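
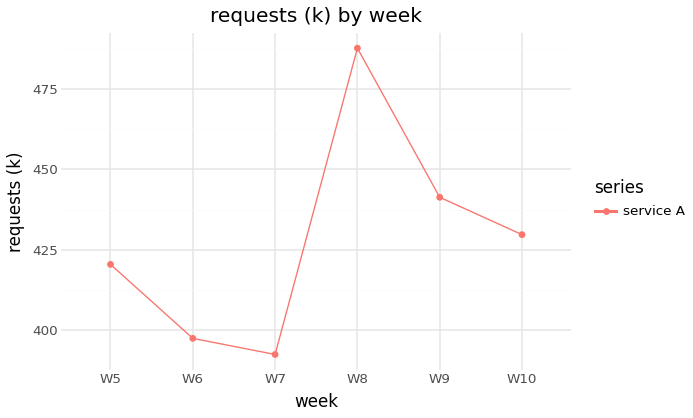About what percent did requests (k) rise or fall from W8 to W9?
W8 ≈ 490, W9 ≈ 440; (440 − 490) / 490 ≈ -10.2%.

≈ -10.2%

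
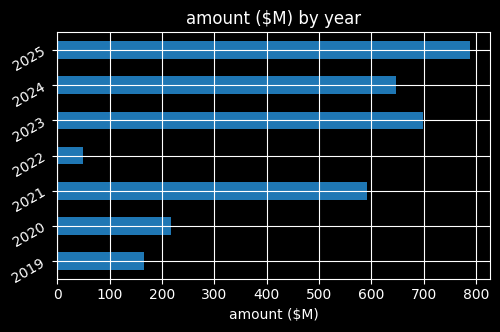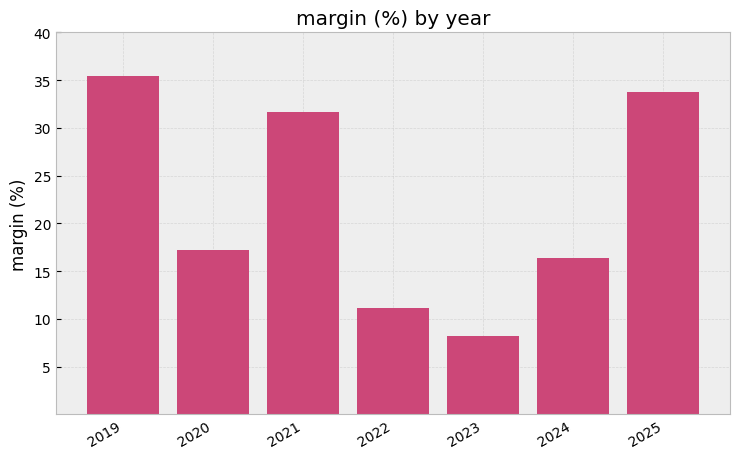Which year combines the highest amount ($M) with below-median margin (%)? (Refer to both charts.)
Chart 2 median margin (%) ≈ 15; below-median years: 2022, 2023, 2024. Among those, 2023 has the highest amount ($M) (≈ 700).

2023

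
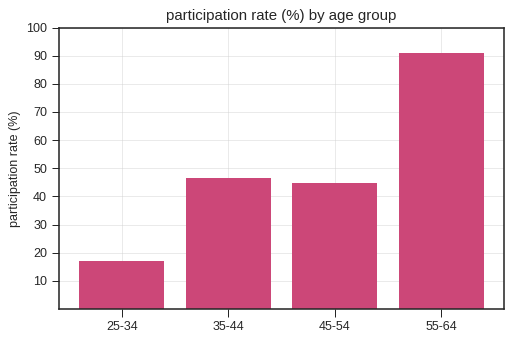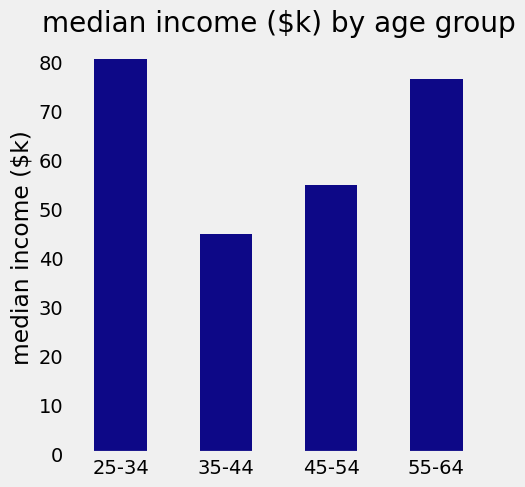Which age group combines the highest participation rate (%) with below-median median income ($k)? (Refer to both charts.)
35-44

Chart 2 median median income ($k) ≈ 70; below-median age groups: 35-44, 45-54. Among those, 35-44 has the highest participation rate (%) (≈ 50).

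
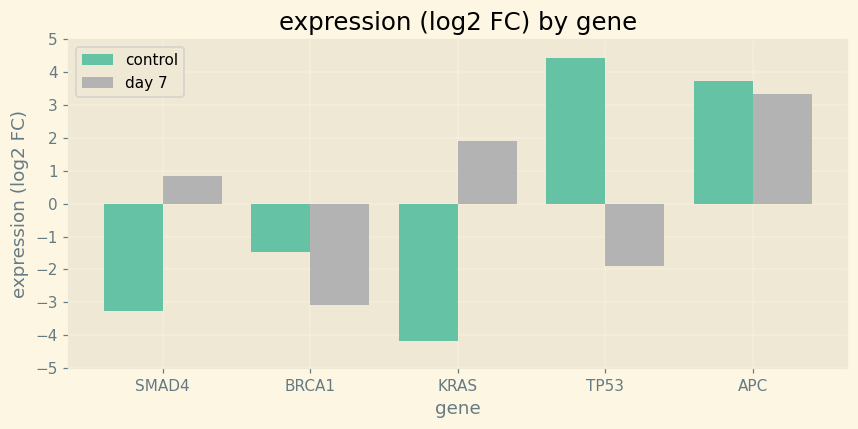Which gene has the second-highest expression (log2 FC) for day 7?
Top 3 for day 7: APC ≈ 3, KRAS ≈ 2, SMAD4 ≈ 1.

KRAS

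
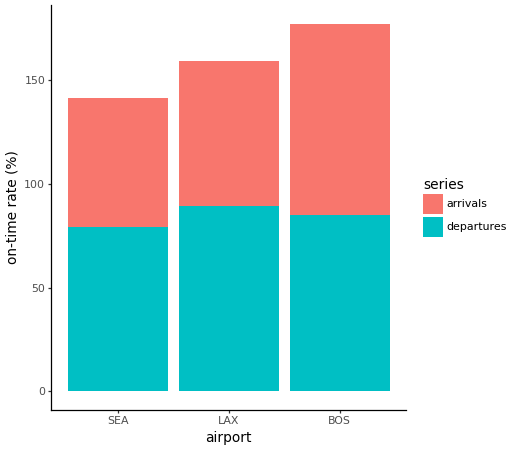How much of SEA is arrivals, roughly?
arrivals top ≈ 140, bottom ≈ 80; segment ≈ 60.

≈ 60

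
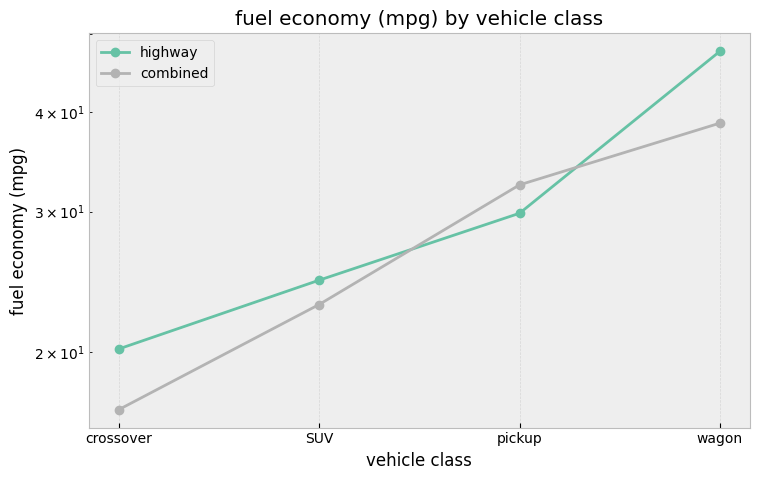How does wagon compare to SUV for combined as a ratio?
≈ 1.6×

wagon ≈ 40, SUV ≈ 25; 40/25 ≈ 1.6.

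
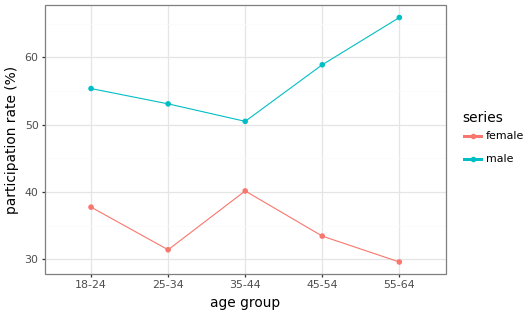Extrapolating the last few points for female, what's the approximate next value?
≈ 25

Last three: 40, 35, 30 → slope ≈ -5/step → next ≈ 25.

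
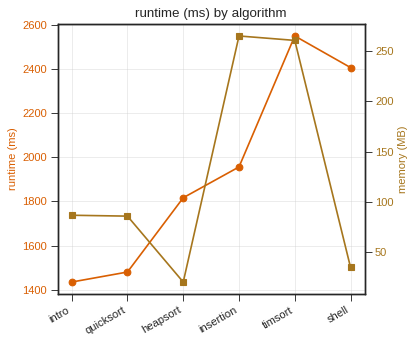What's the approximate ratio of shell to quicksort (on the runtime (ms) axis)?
shell ≈ 2400, quicksort ≈ 1500; 2400/1500 ≈ 1.6.

≈ 1.6×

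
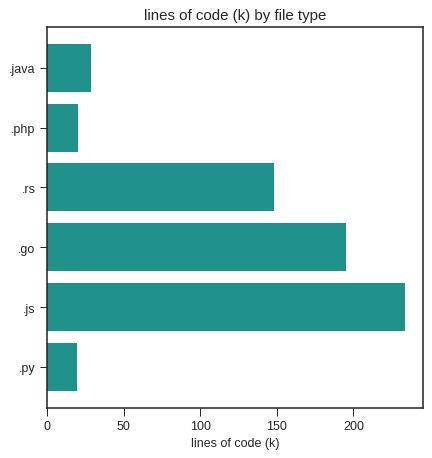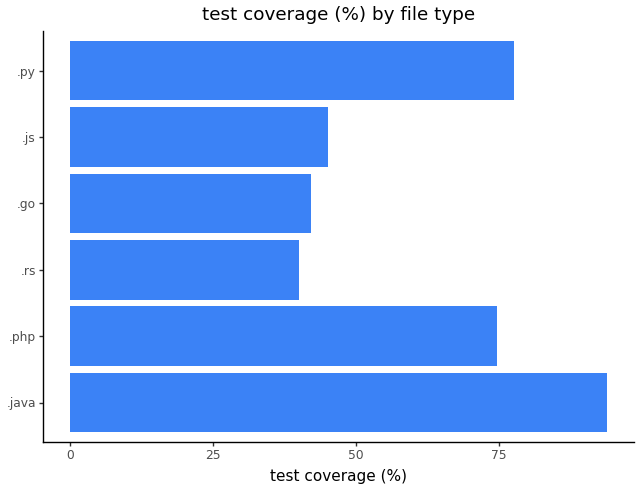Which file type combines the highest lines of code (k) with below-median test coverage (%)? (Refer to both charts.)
.js

Chart 2 median test coverage (%) ≈ 60; below-median file types: .rs, .go, .js. Among those, .js has the highest lines of code (k) (≈ 225).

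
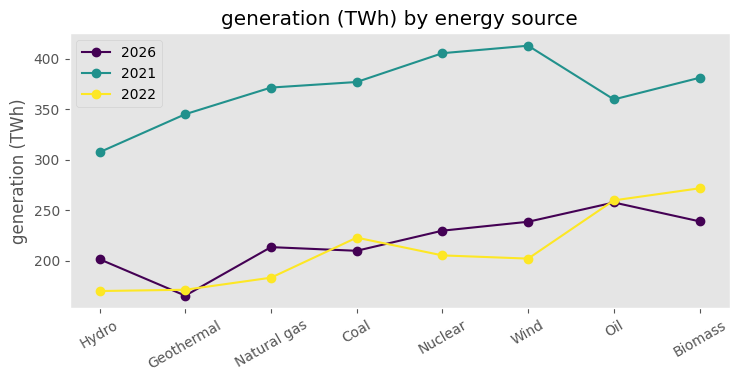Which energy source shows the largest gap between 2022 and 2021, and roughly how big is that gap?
Wind: 2022 ≈ 200, 2021 ≈ 425 → gap ≈ 225. Next-largest (Nuclear) is only ≈ 200.

Wind, ≈ 225 TWh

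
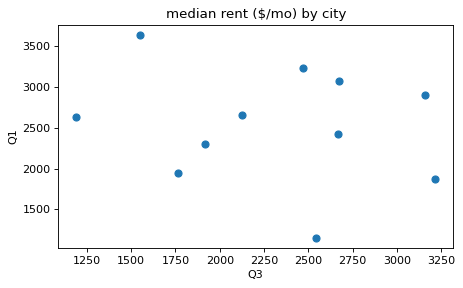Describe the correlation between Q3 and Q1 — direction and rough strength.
Points are roughly uncorrelated; weak (|r| ≈ 0.2).

no clear correlation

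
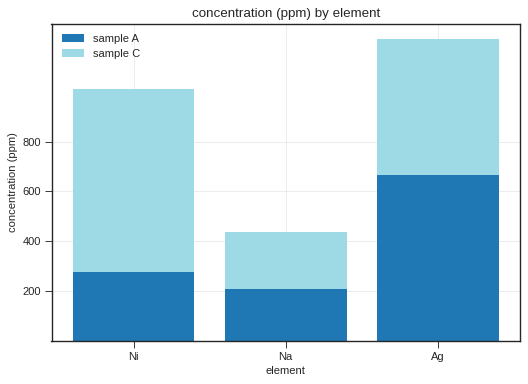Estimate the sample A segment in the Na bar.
sample A top ≈ 200, bottom ≈ 0; segment ≈ 200.

≈ 200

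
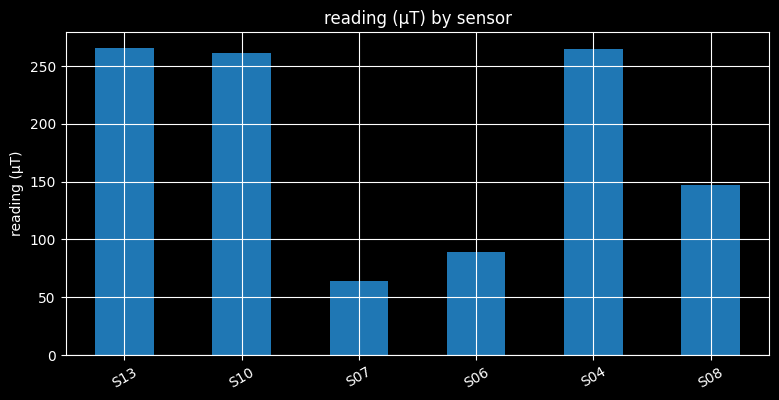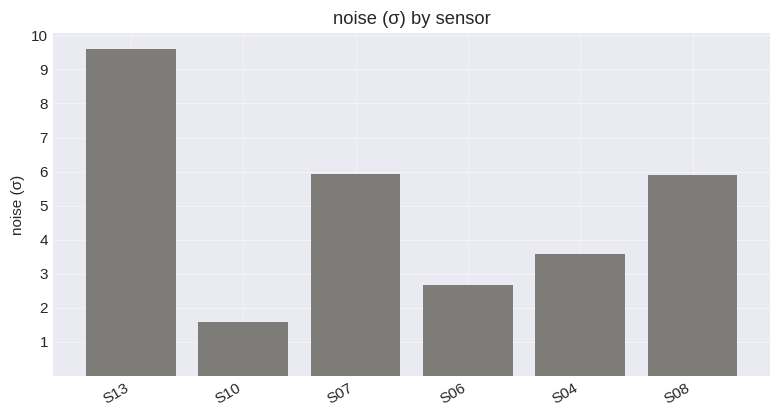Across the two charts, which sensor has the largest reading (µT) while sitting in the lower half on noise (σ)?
S04

Chart 2 median noise (σ) ≈ 5; below-median sensors: S10, S06, S04. Among those, S04 has the highest reading (µT) (≈ 275).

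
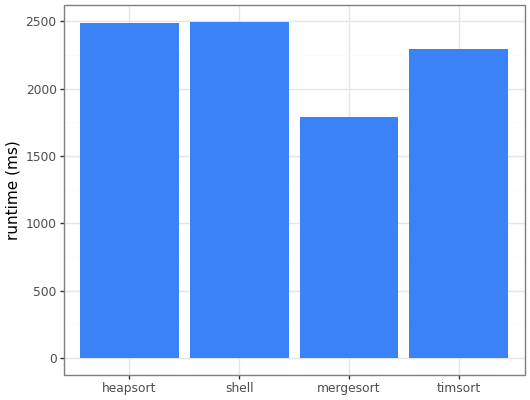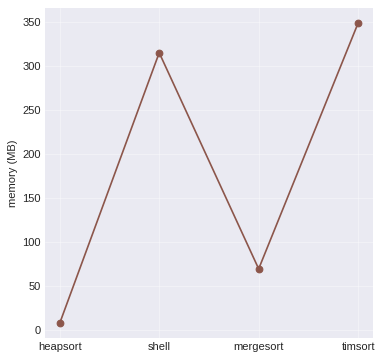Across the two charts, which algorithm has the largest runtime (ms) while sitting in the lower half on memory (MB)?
heapsort

Chart 2 median memory (MB) ≈ 200; below-median algorithms: heapsort, mergesort. Among those, heapsort has the highest runtime (ms) (≈ 2500).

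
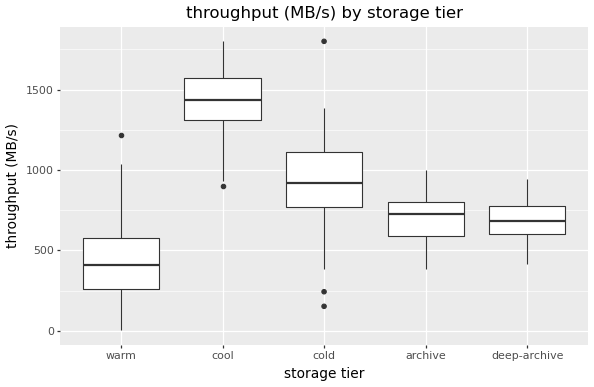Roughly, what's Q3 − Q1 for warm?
Q3 ≈ 600, Q1 ≈ 300; IQR ≈ 300.

≈ 300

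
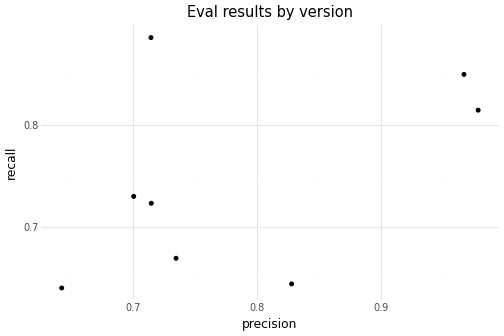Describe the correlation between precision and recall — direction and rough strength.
Points are positively correlated; moderate (|r| ≈ 0.5).

positive, moderate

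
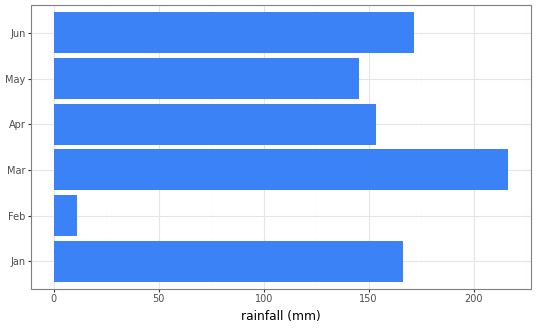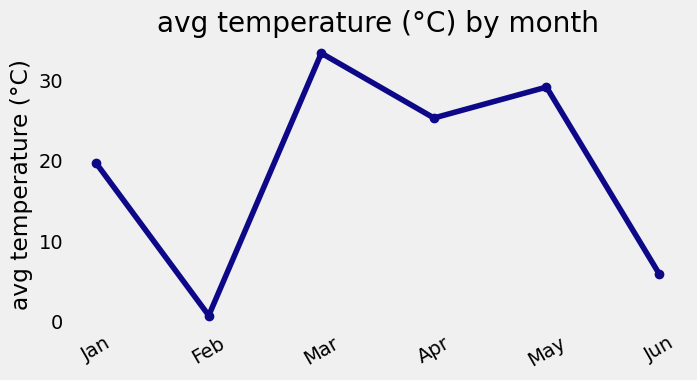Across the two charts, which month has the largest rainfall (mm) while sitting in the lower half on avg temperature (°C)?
Jun

Chart 2 median avg temperature (°C) ≈ 20; below-median months: Jan, Feb, Jun. Among those, Jun has the highest rainfall (mm) (≈ 180).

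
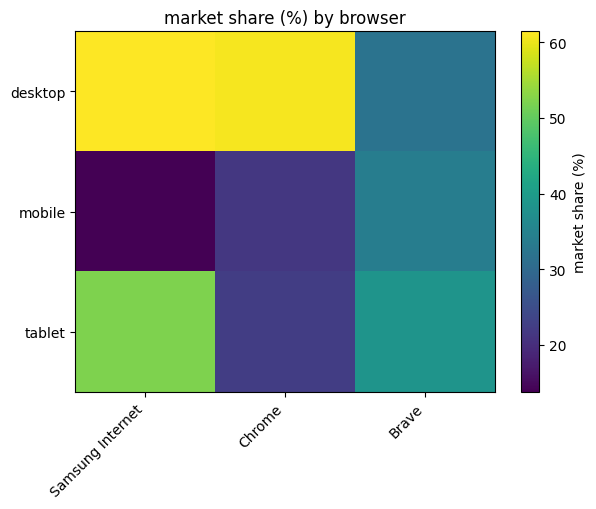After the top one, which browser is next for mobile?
Chrome

Top 3 for mobile: Brave ≈ 35, Chrome ≈ 20, Samsung Internet ≈ 15.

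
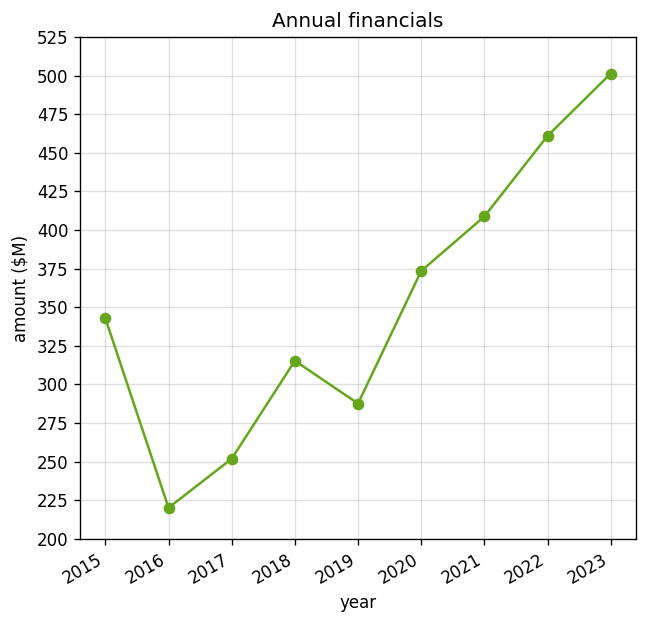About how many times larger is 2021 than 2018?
≈ 1.23×

2021 ≈ 400, 2018 ≈ 325; 400/325 ≈ 1.23.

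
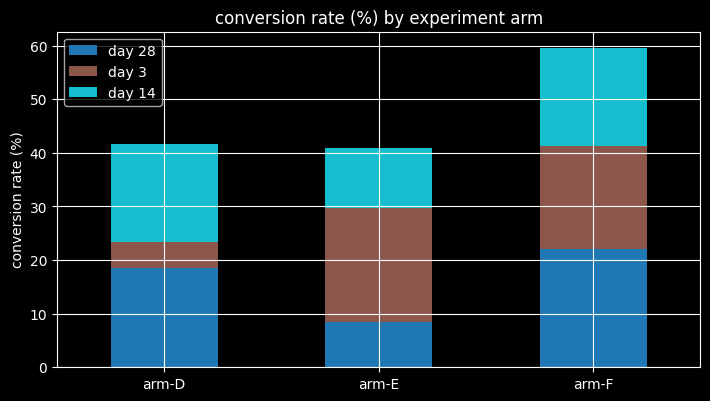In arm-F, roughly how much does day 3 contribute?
≈ 20

day 3 top ≈ 40, bottom ≈ 20; segment ≈ 20.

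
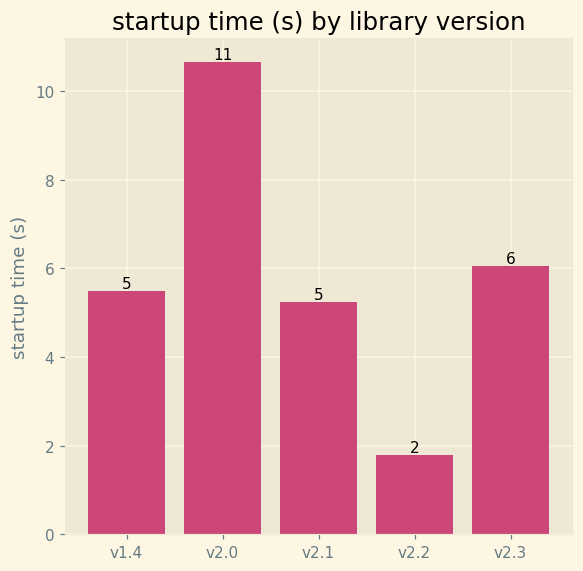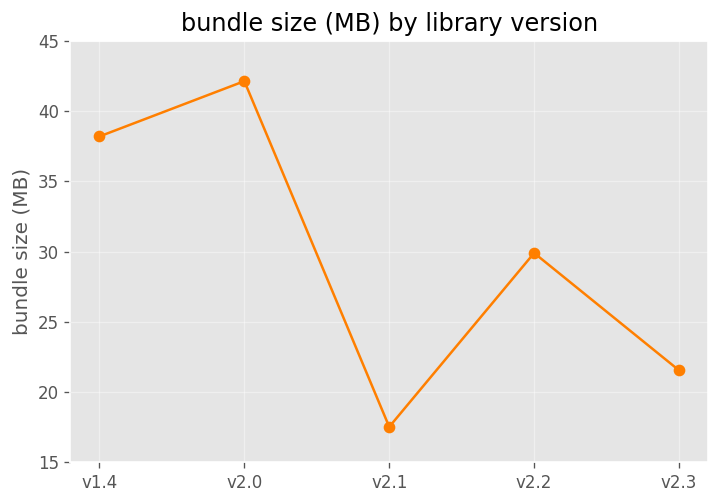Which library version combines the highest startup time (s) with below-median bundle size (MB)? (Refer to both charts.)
v2.3

Chart 2 median bundle size (MB) ≈ 30; below-median library versions: v2.1, v2.3. Among those, v2.3 has the highest startup time (s) (≈ 6).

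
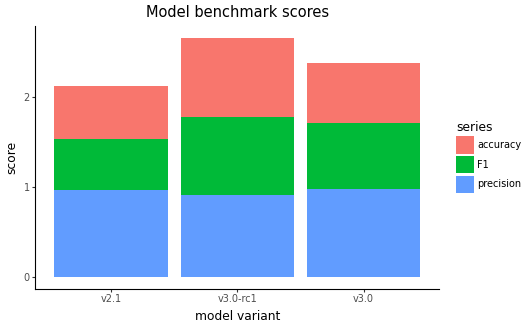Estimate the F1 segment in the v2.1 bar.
≈ 0.5

F1 top ≈ 1.5, bottom ≈ 1.0; segment ≈ 0.5.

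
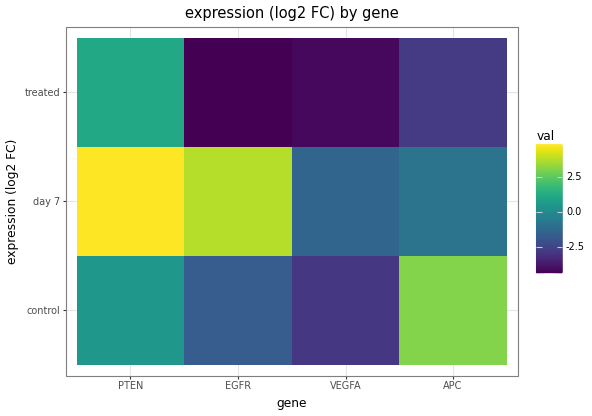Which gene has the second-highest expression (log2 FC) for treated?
APC

Top 3 for treated: PTEN ≈ 1, APC ≈ -3, VEGFA ≈ -4.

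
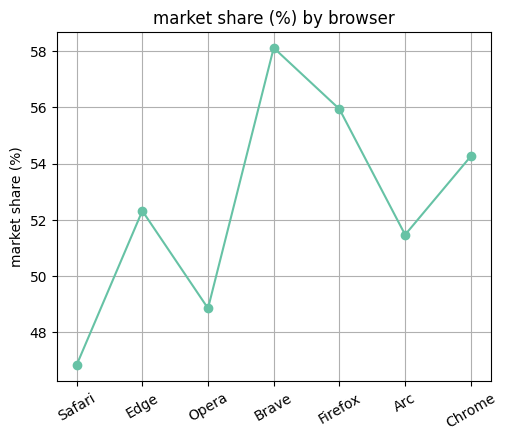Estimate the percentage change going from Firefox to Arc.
Firefox ≈ 56, Arc ≈ 51; (51 − 56) / 56 ≈ -8.9%.

≈ -8.9%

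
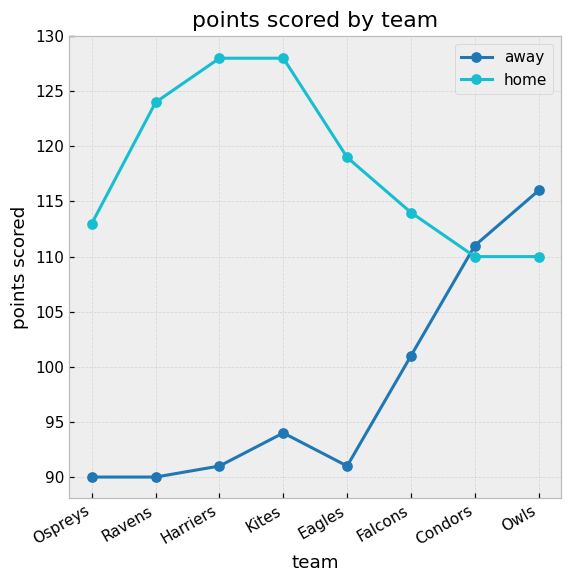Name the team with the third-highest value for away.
Top 4 for away: Owls ≈ 115, Condors ≈ 110, Falcons ≈ 100, Kites ≈ 95.

Falcons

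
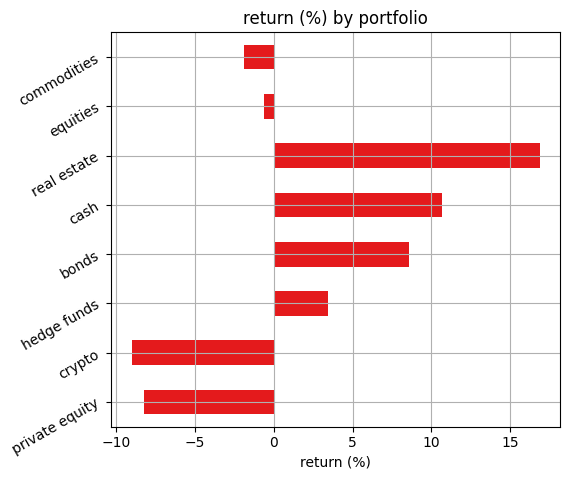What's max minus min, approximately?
Max real estate ≈ 15, min crypto ≈ -10; range ≈ 25.

≈ 25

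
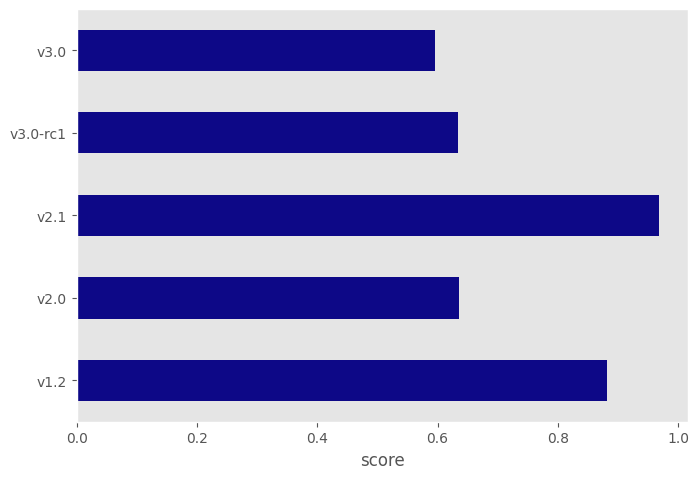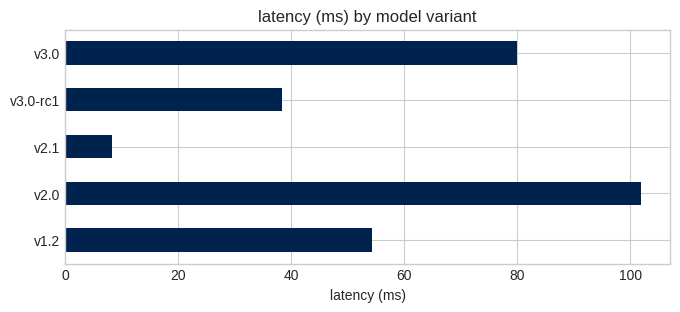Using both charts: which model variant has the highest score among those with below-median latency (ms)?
v2.1

Chart 2 median latency (ms) ≈ 50; below-median model variants: v2.1, v3.0-rc1. Among those, v2.1 has the highest score (≈ 1).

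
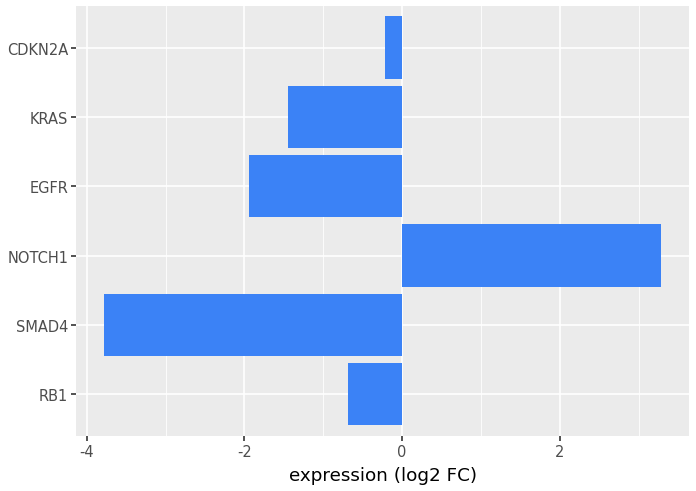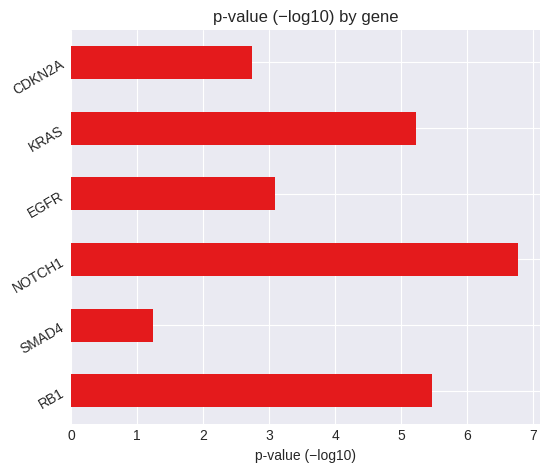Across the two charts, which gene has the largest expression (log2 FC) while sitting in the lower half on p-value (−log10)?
CDKN2A

Chart 2 median p-value (−log10) ≈ 4; below-median genes: SMAD4, EGFR, CDKN2A. Among those, CDKN2A has the highest expression (log2 FC) (≈ 0).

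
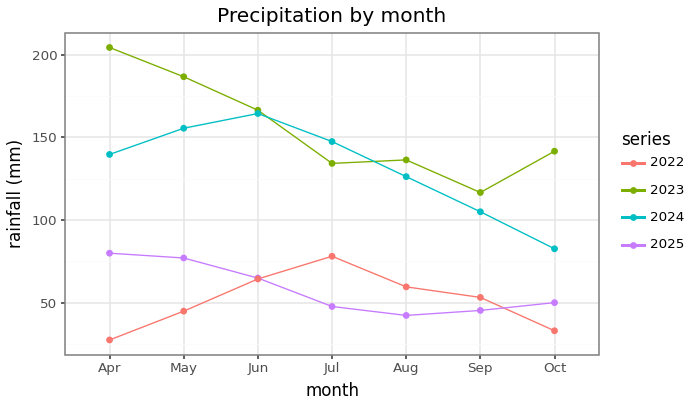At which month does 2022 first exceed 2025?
Jul

Jun: 2022 ≈ 60 vs 2025 ≈ 60 (not yet); Jul: 2022 ≈ 80 vs 2025 ≈ 40 (first crossover).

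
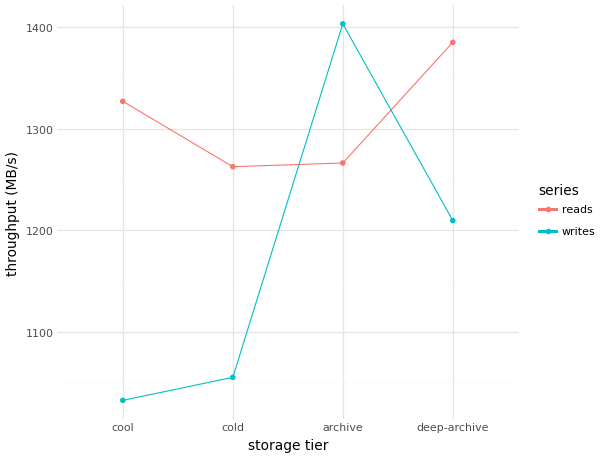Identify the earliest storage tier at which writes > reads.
archive

cold: writes ≈ 1050 vs reads ≈ 1250 (not yet); archive: writes ≈ 1400 vs reads ≈ 1250 (first crossover).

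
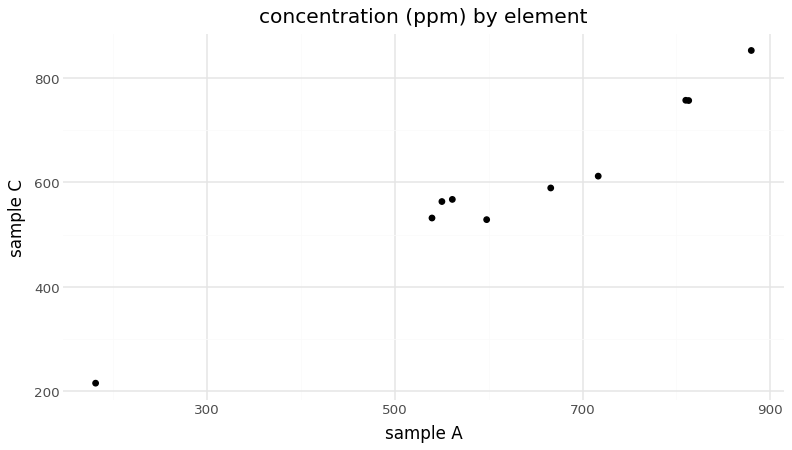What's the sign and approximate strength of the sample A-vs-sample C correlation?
positive, strong

Points are positively correlated; strong (|r| ≈ 1.0).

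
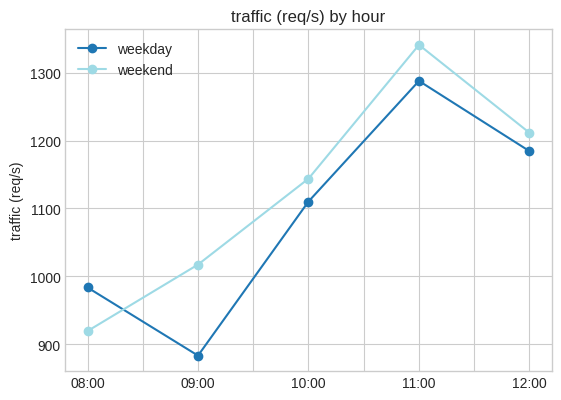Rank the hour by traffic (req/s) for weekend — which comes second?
12:00

Top 3 for weekend: 11:00 ≈ 1350, 12:00 ≈ 1200, 10:00 ≈ 1150.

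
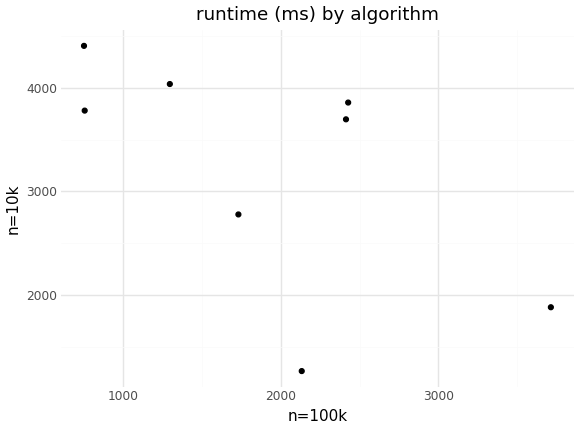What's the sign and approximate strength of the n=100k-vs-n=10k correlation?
Points are negatively correlated; moderate (|r| ≈ 0.6).

negative, moderate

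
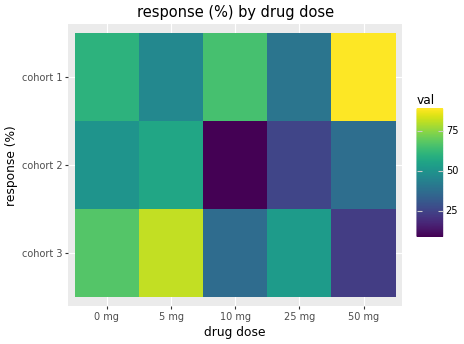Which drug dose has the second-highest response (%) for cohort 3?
0 mg

Top 3 for cohort 3: 5 mg ≈ 80, 0 mg ≈ 70, 25 mg ≈ 50.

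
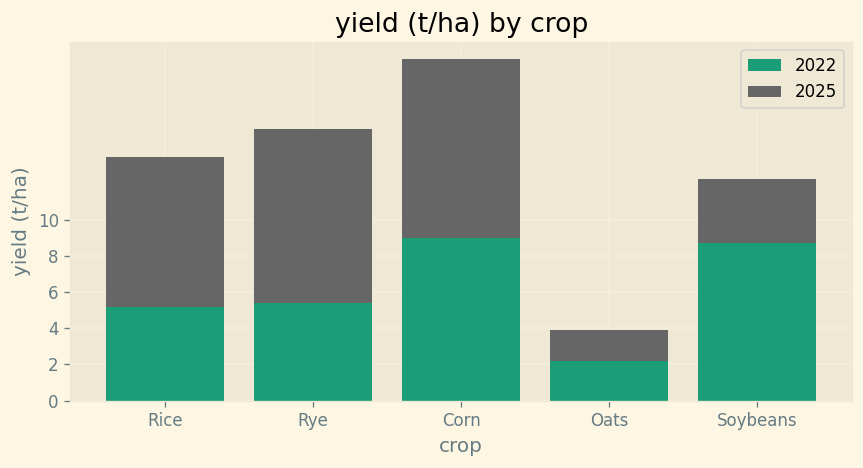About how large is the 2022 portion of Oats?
≈ 2

2022 top ≈ 2, bottom ≈ 0; segment ≈ 2.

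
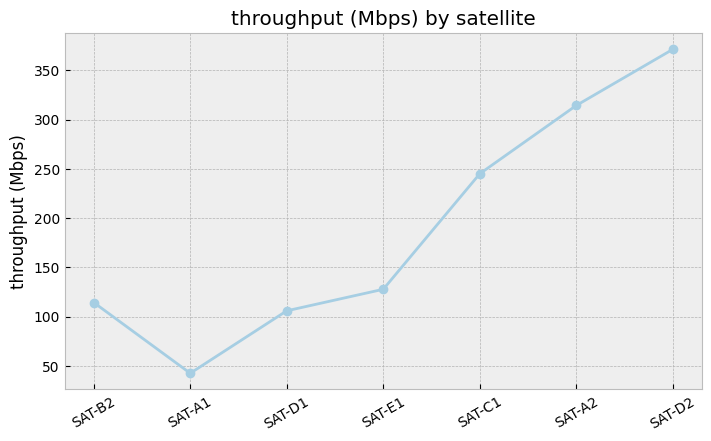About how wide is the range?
Max SAT-D2 ≈ 350, min SAT-A1 ≈ 50; range ≈ 300.

≈ 300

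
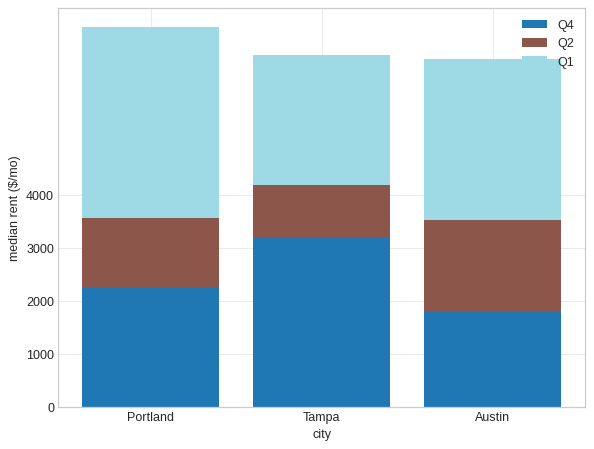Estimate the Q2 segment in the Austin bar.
Q2 top ≈ 4000, bottom ≈ 2000; segment ≈ 2000.

≈ 2000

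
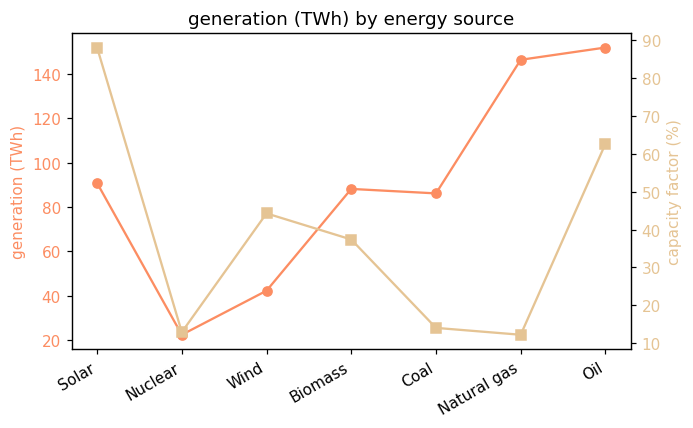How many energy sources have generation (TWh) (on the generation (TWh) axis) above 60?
5

Above 60: Solar, Biomass, Coal, Natural gas, Oil.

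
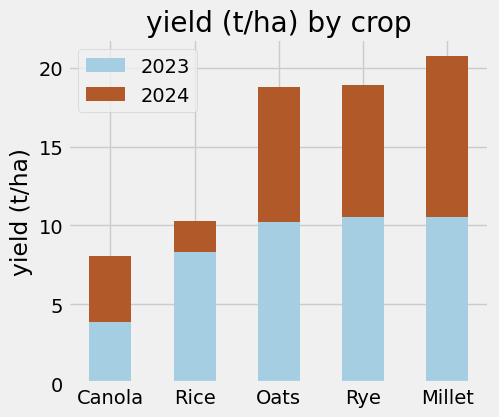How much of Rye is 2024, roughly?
2024 top ≈ 18, bottom ≈ 10; segment ≈ 8.

≈ 8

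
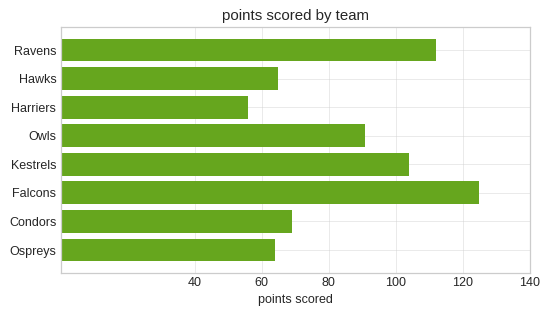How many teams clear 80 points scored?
Above 80: Ravens, Owls, Kestrels, Falcons.

4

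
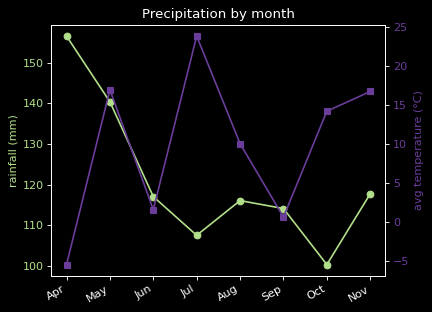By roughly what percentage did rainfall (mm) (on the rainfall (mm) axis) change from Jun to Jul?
≈ -8.7%

Jun ≈ 115, Jul ≈ 105; (105 − 115) / 115 ≈ -8.7%.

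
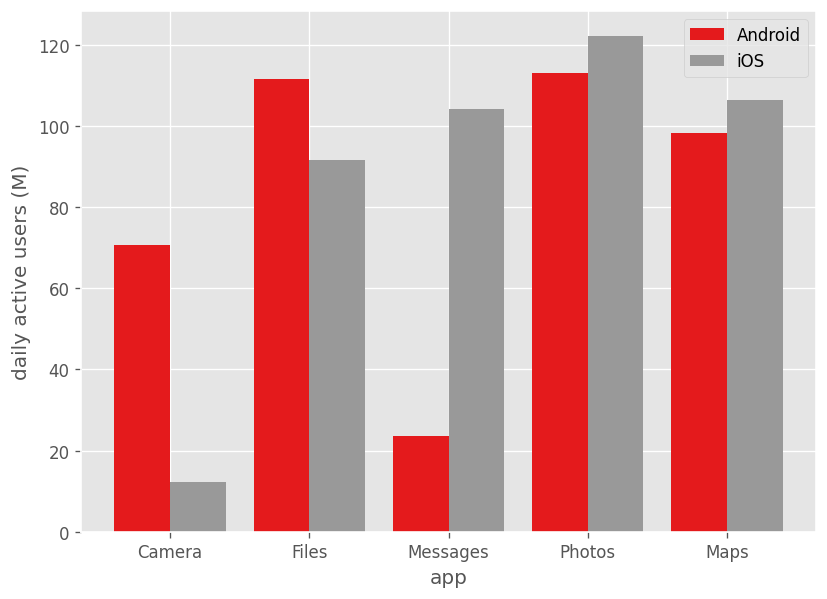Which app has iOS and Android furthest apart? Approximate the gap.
Messages: iOS ≈ 100, Android ≈ 20 → gap ≈ 80. Next-largest (Camera) is only ≈ 60.

Messages, ≈ 80 M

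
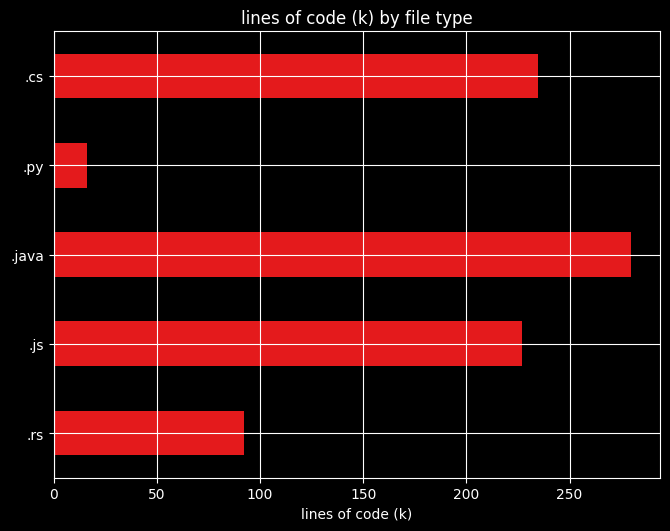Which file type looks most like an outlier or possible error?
.py ≈ 25; the rest sit between ≈ 100 and ≈ 275.

.py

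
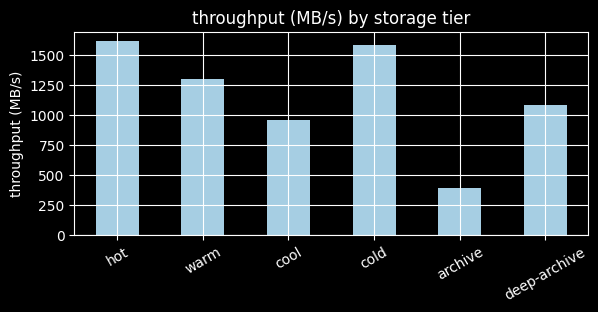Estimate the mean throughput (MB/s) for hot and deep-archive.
(1600 + 1000) / 2 ≈ 1300.

≈ 1300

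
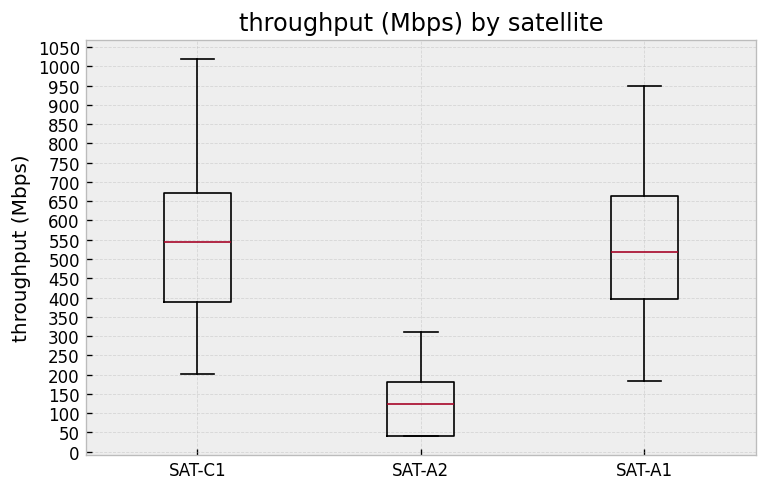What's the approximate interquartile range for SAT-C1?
Q3 ≈ 650, Q1 ≈ 400; IQR ≈ 250.

≈ 250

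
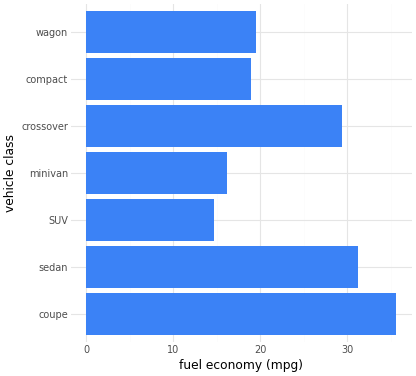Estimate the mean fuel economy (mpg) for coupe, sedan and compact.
≈ 28

(35 + 30 + 20) / 3 ≈ 28.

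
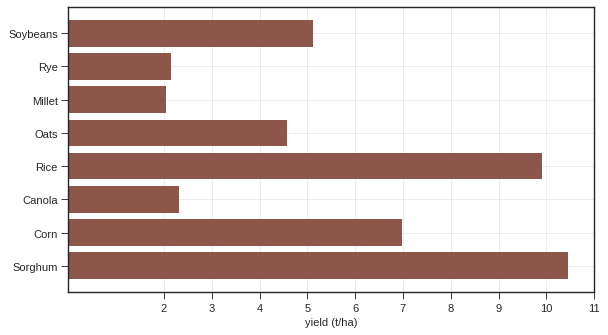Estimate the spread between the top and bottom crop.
Max Sorghum ≈ 10, min Millet ≈ 2; range ≈ 8.

≈ 8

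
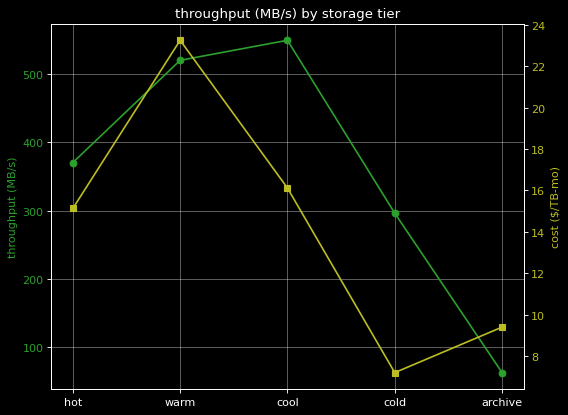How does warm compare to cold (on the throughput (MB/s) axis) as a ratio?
≈ 1.67×

warm ≈ 500, cold ≈ 300; 500/300 ≈ 1.67.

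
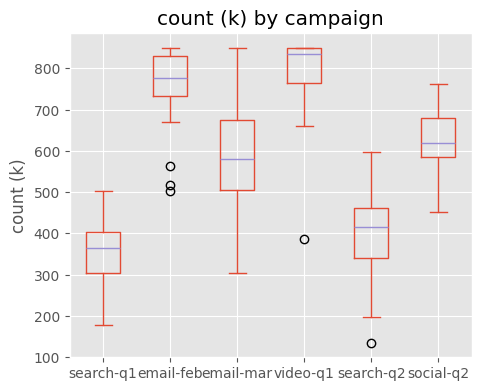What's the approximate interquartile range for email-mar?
Q3 ≈ 650, Q1 ≈ 500; IQR ≈ 150.

≈ 150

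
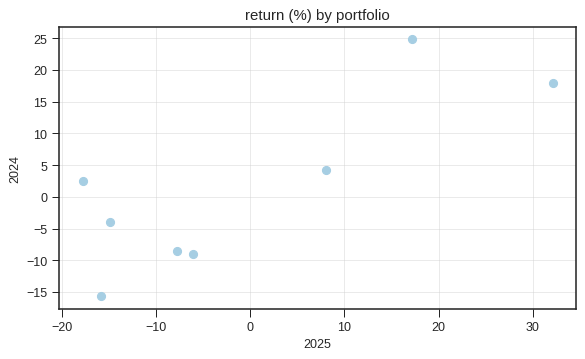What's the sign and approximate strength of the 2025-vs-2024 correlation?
positive, strong

Points are positively correlated; strong (|r| ≈ 0.8).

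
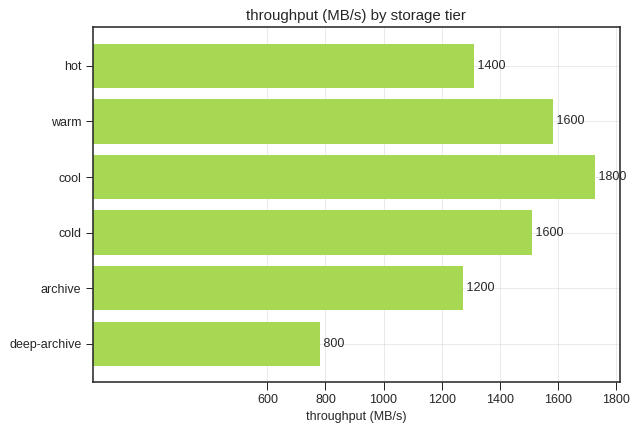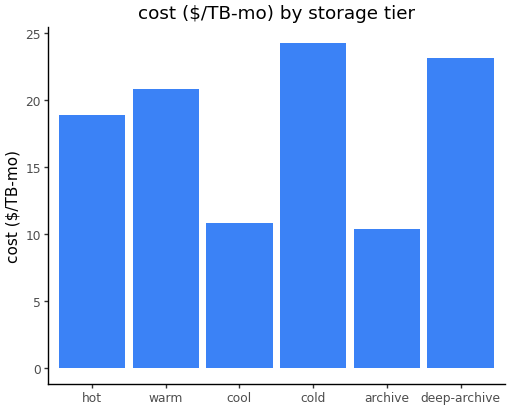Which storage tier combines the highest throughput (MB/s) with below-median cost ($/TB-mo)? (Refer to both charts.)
cool

Chart 2 median cost ($/TB-mo) ≈ 20; below-median storage tiers: hot, cool, archive. Among those, cool has the highest throughput (MB/s) (≈ 1800).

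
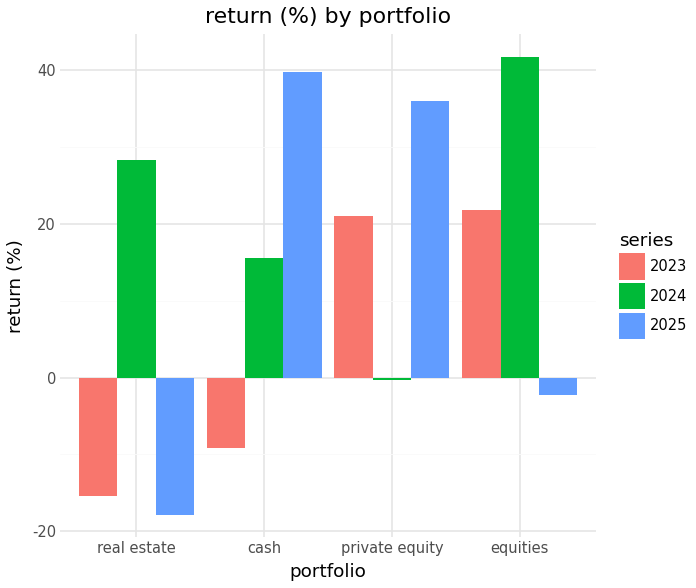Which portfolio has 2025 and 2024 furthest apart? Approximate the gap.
real estate: 2025 ≈ -20, 2024 ≈ 30 → gap ≈ 50. Next-largest (equities) is only ≈ 40.

real estate, ≈ 50 %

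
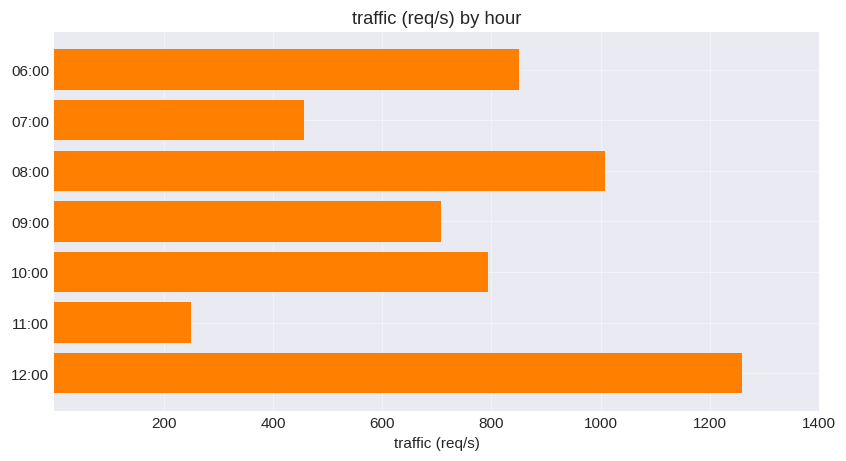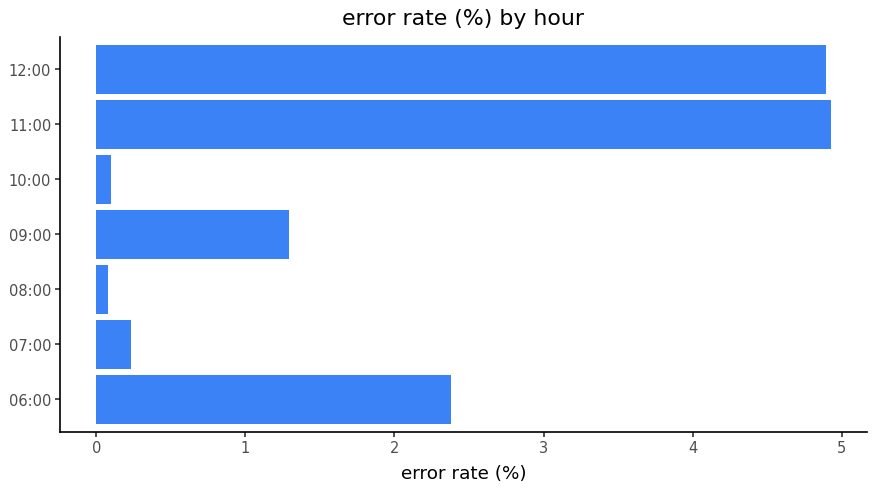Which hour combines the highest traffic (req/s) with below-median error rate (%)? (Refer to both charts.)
08:00

Chart 2 median error rate (%) ≈ 1.5; below-median hours: 07:00, 08:00, 10:00. Among those, 08:00 has the highest traffic (req/s) (≈ 1000).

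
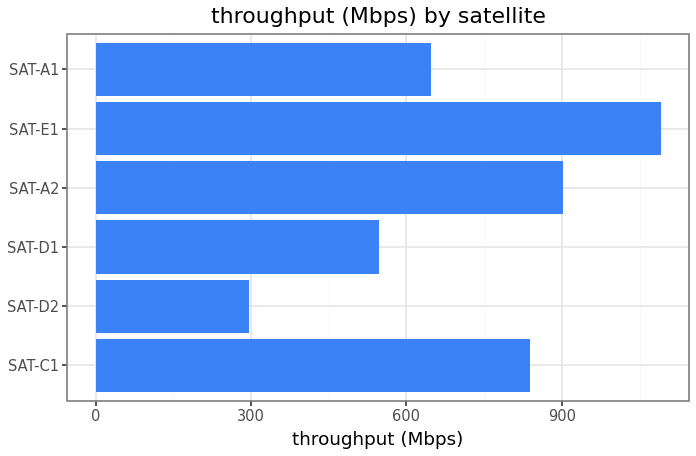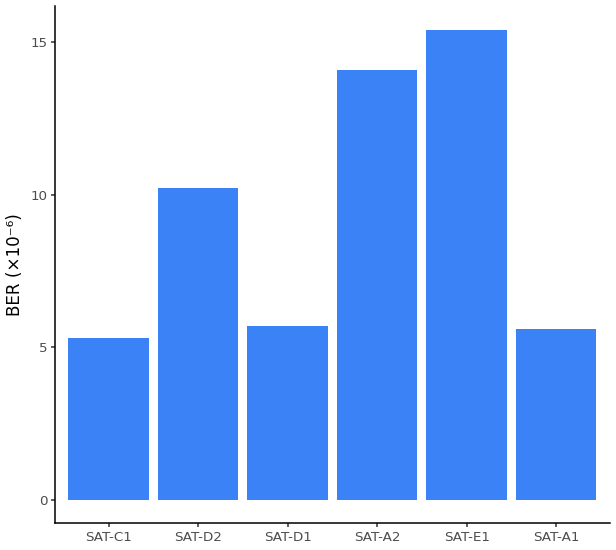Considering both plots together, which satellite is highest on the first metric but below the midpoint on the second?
SAT-C1

Chart 2 median BER (×10⁻⁶) ≈ 8; below-median satellites: SAT-C1, SAT-D1, SAT-A1. Among those, SAT-C1 has the highest throughput (Mbps) (≈ 800).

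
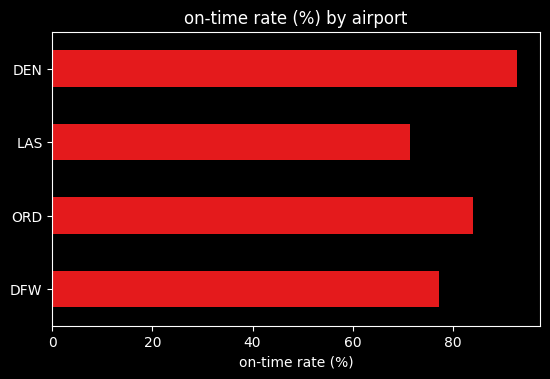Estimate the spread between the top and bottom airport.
≈ 20

Max DEN ≈ 90, min LAS ≈ 70; range ≈ 20.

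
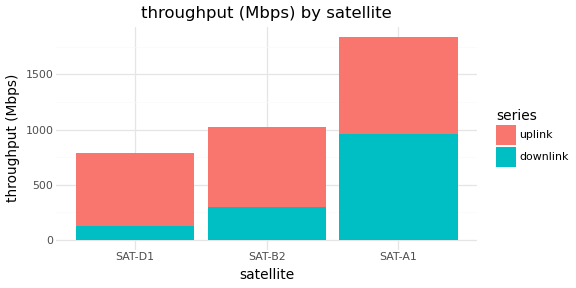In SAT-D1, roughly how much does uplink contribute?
≈ 600

uplink top ≈ 800, bottom ≈ 200; segment ≈ 600.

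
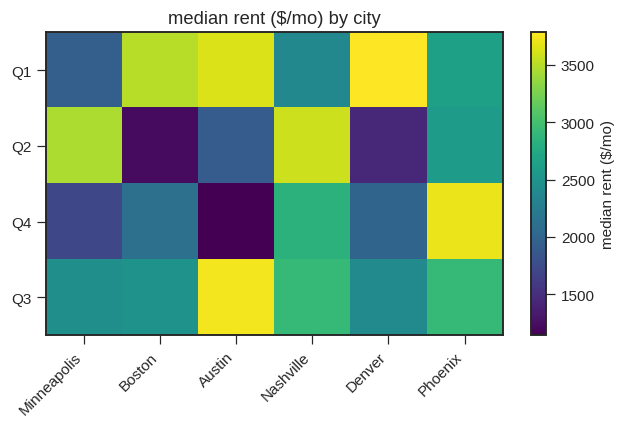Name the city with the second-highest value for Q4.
Top 3 for Q4: Phoenix ≈ 3500, Nashville ≈ 3000, Boston ≈ 2000.

Nashville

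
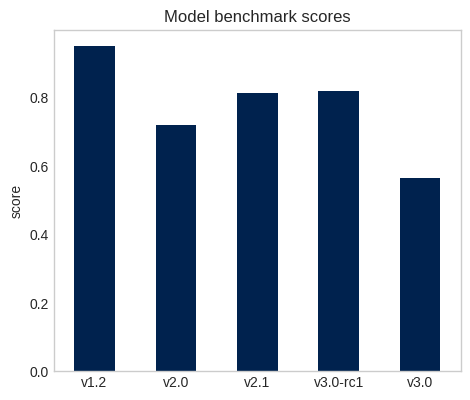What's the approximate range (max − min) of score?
≈ 0.3

Max v1.2 ≈ 0.9, min v3.0 ≈ 0.6; range ≈ 0.3.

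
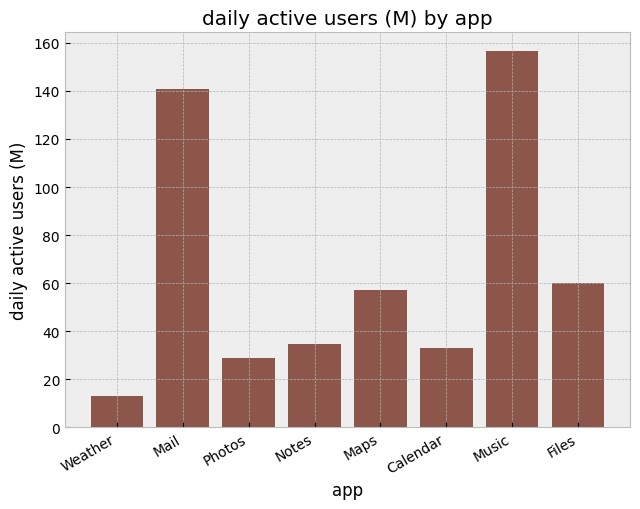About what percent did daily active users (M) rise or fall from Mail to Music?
Mail ≈ 140, Music ≈ 160; (160 − 140) / 140 ≈ +14.3%.

≈ +14.3%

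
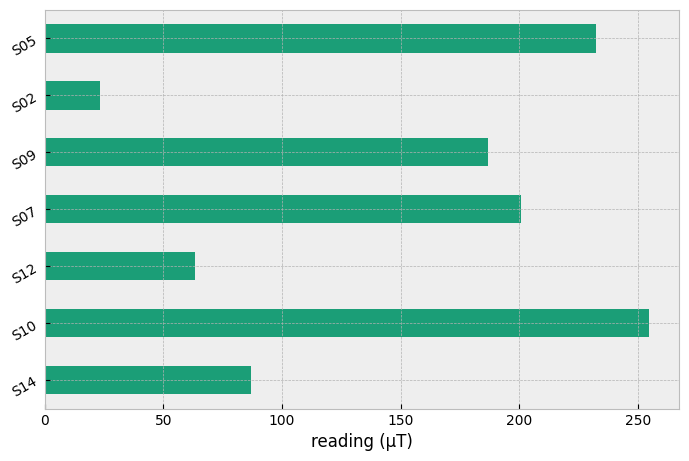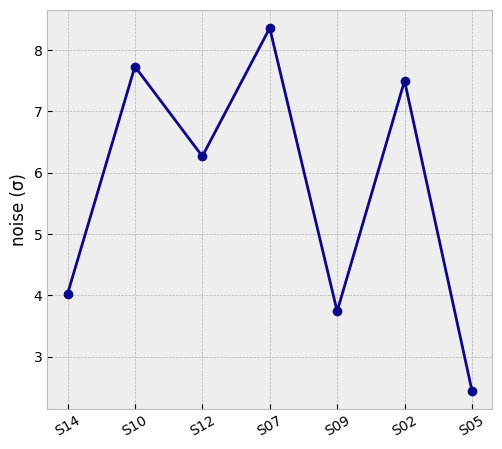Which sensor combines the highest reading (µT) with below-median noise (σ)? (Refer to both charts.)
S05

Chart 2 median noise (σ) ≈ 6; below-median sensors: S14, S09, S05. Among those, S05 has the highest reading (µT) (≈ 225).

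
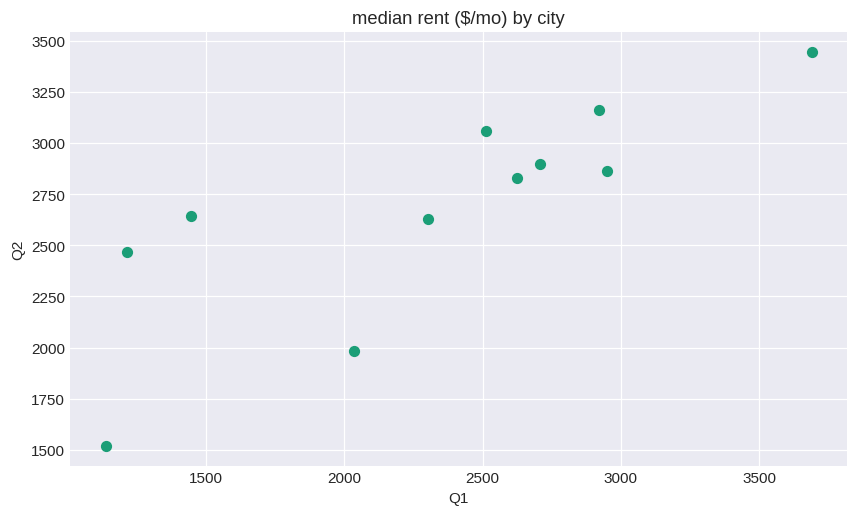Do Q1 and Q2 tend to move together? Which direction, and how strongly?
Points are positively correlated; strong (|r| ≈ 0.8).

positive, strong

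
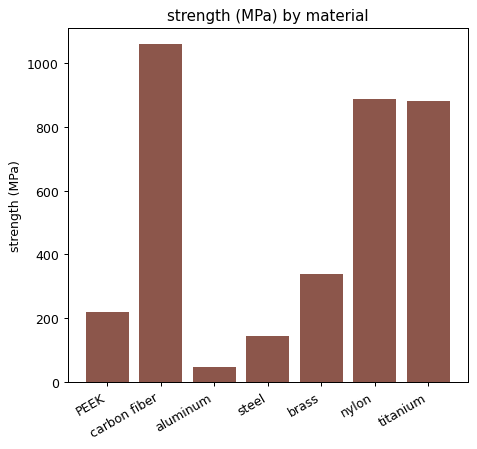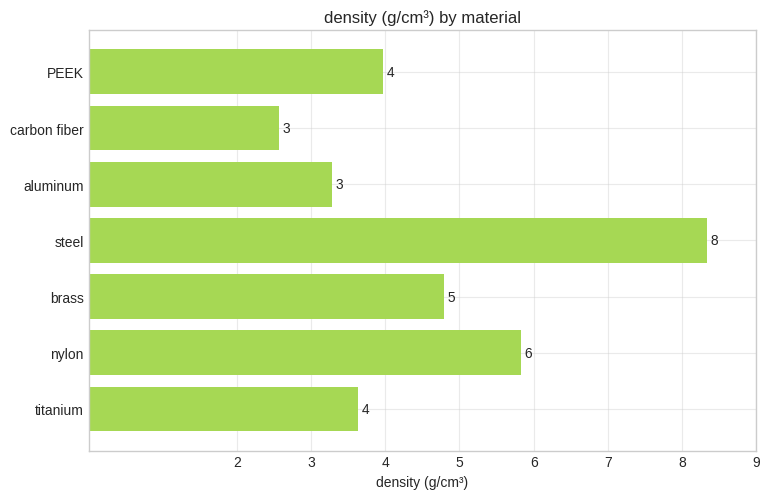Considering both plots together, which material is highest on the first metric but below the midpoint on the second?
Chart 2 median density (g/cm³) ≈ 4; below-median materials: carbon fiber, aluminum, titanium. Among those, carbon fiber has the highest strength (MPa) (≈ 1100).

carbon fiber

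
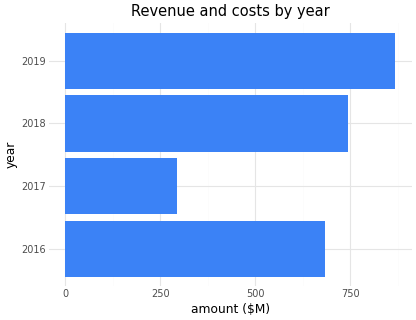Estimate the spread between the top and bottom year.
≈ 600

Max 2019 ≈ 900, min 2017 ≈ 300; range ≈ 600.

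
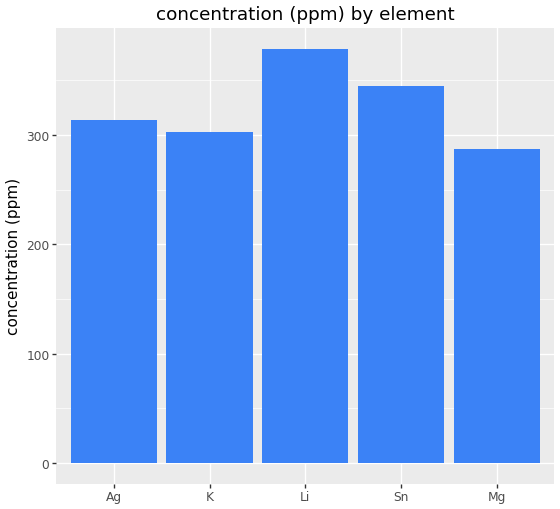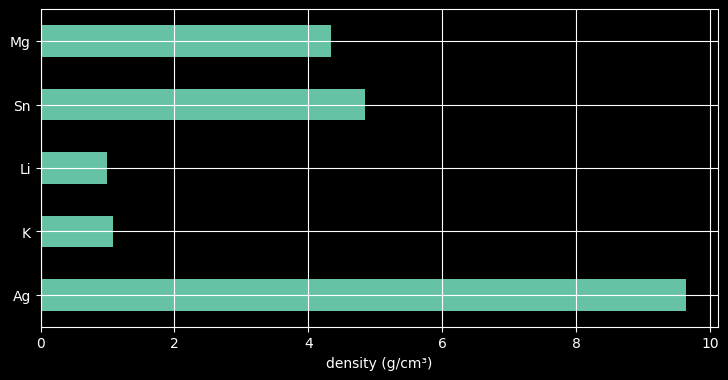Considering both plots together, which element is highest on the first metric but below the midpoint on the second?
Chart 2 median density (g/cm³) ≈ 4; below-median elements: K, Li. Among those, Li has the highest concentration (ppm) (≈ 400).

Li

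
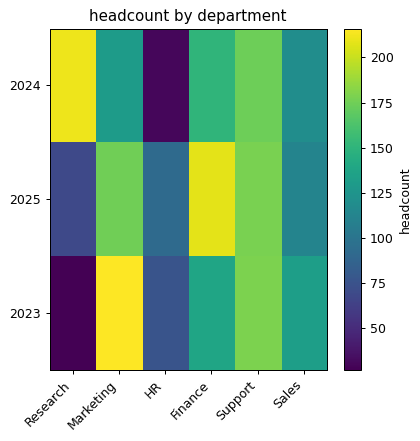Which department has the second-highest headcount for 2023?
Top 3 for 2023: Marketing ≈ 220, Support ≈ 180, Finance ≈ 140.

Support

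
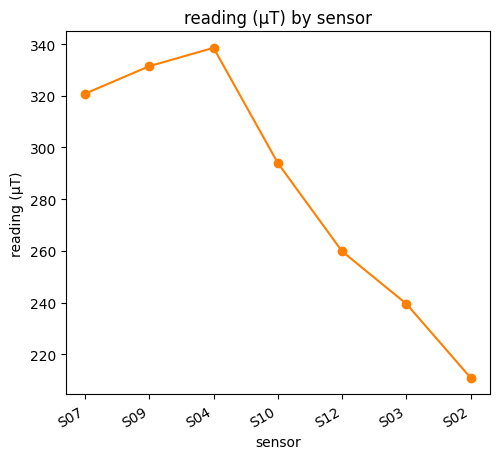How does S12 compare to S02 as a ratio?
S12 ≈ 260, S02 ≈ 220; 260/220 ≈ 1.18.

≈ 1.18×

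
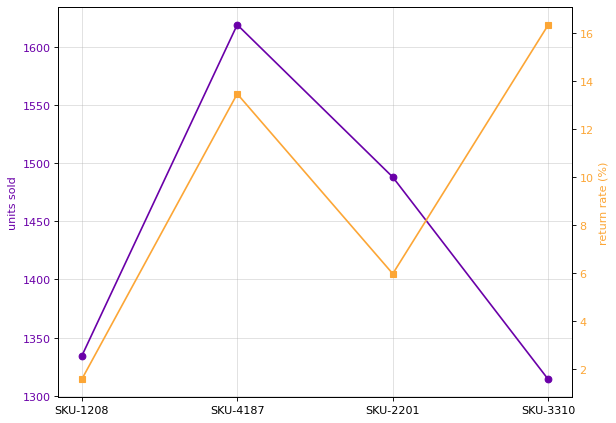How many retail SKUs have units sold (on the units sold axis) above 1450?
2

Above 1450: SKU-4187, SKU-2201.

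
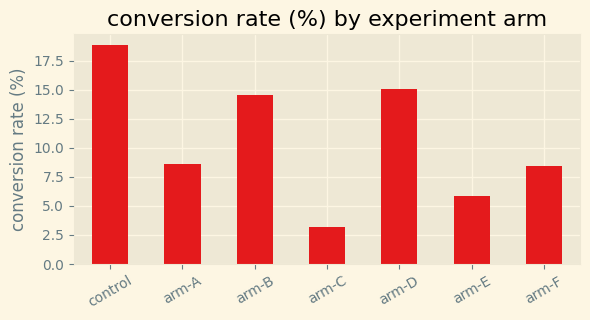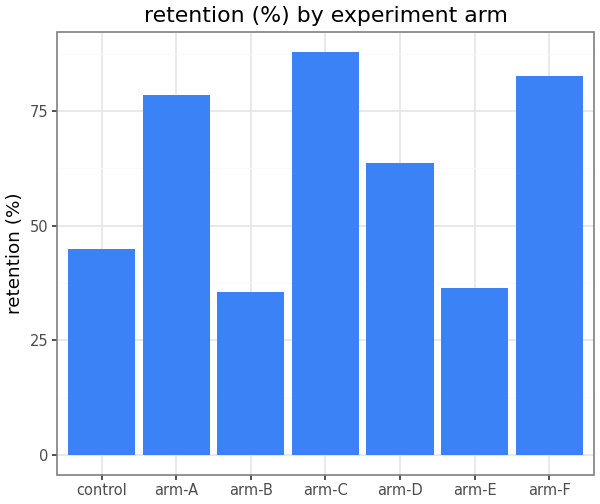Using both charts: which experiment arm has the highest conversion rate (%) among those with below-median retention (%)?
control

Chart 2 median retention (%) ≈ 60; below-median experiment arms: control, arm-B, arm-E. Among those, control has the highest conversion rate (%) (≈ 18).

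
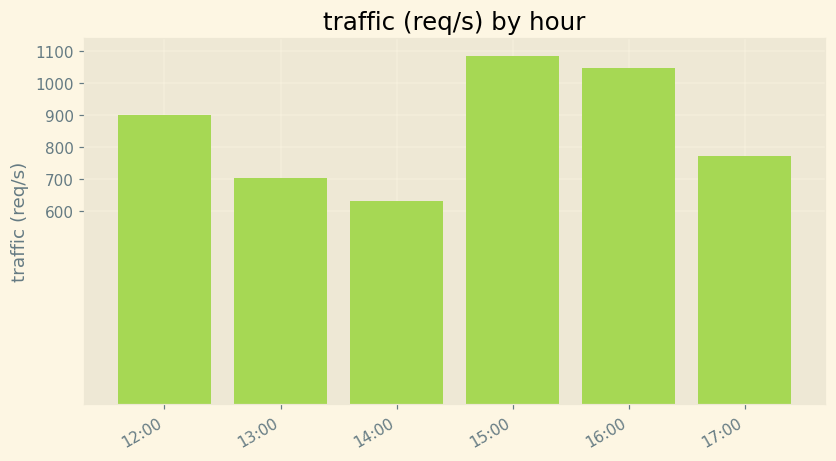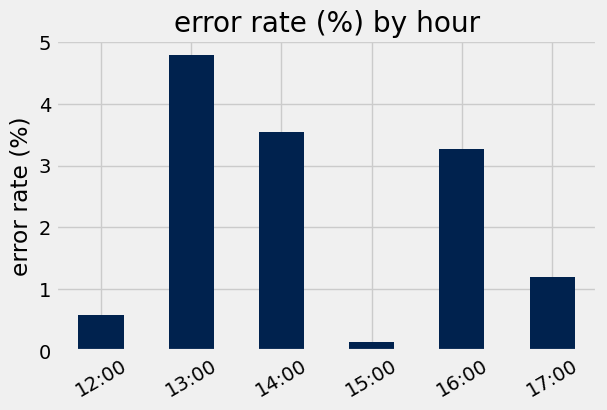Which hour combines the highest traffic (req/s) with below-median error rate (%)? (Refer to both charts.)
15:00

Chart 2 median error rate (%) ≈ 2; below-median hours: 12:00, 15:00, 17:00. Among those, 15:00 has the highest traffic (req/s) (≈ 1100).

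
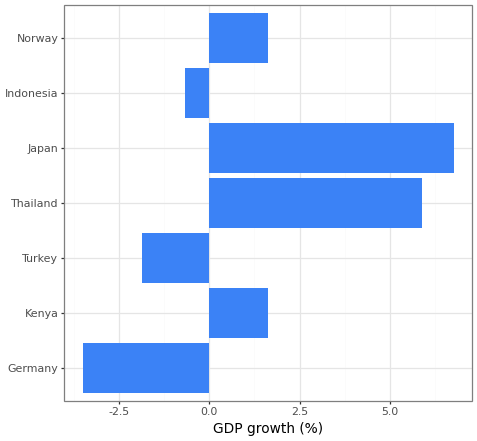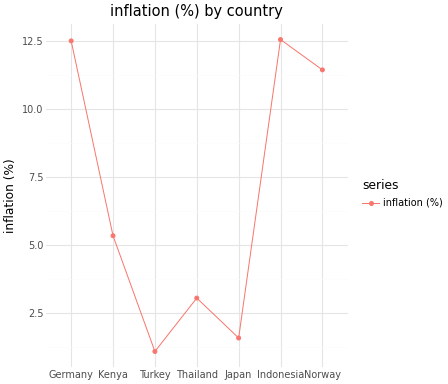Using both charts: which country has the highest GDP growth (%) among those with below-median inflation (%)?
Chart 2 median inflation (%) ≈ 6; below-median countries: Turkey, Thailand, Japan. Among those, Japan has the highest GDP growth (%) (≈ 7).

Japan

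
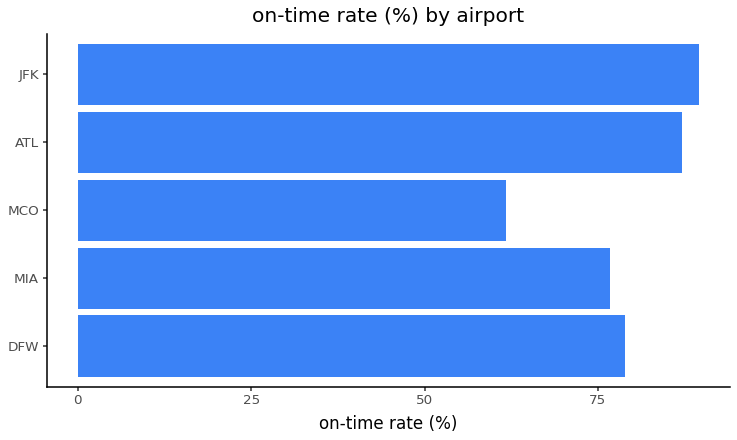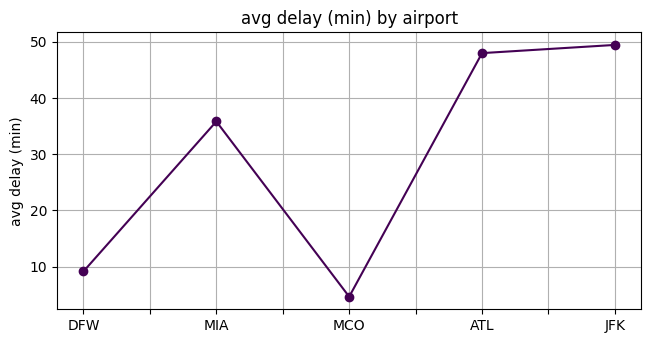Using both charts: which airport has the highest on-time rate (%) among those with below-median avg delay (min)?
Chart 2 median avg delay (min) ≈ 35; below-median airports: DFW, MCO. Among those, DFW has the highest on-time rate (%) (≈ 80).

DFW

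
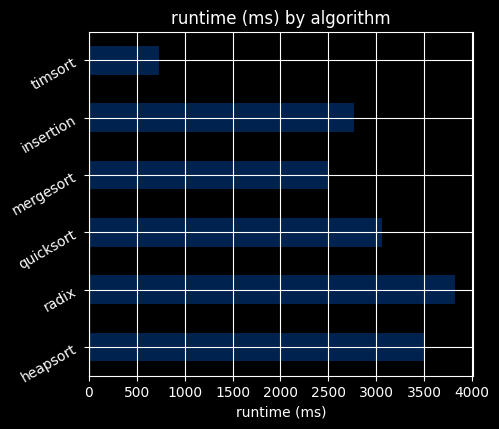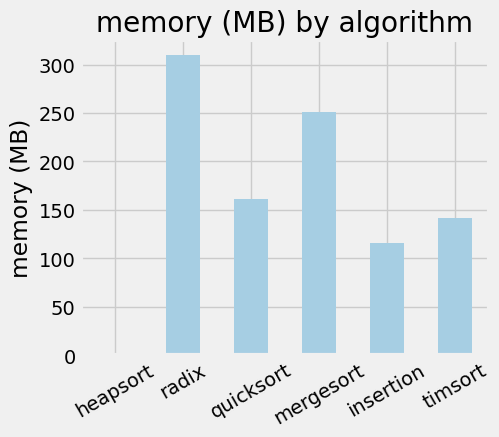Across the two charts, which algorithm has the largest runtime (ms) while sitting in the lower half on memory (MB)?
Chart 2 median memory (MB) ≈ 150; below-median algorithms: heapsort, insertion, timsort. Among those, heapsort has the highest runtime (ms) (≈ 3500).

heapsort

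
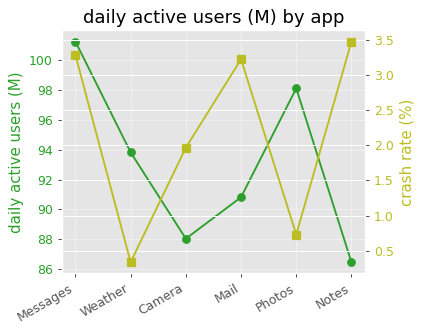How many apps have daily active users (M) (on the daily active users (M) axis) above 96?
Above 96: Messages, Photos.

2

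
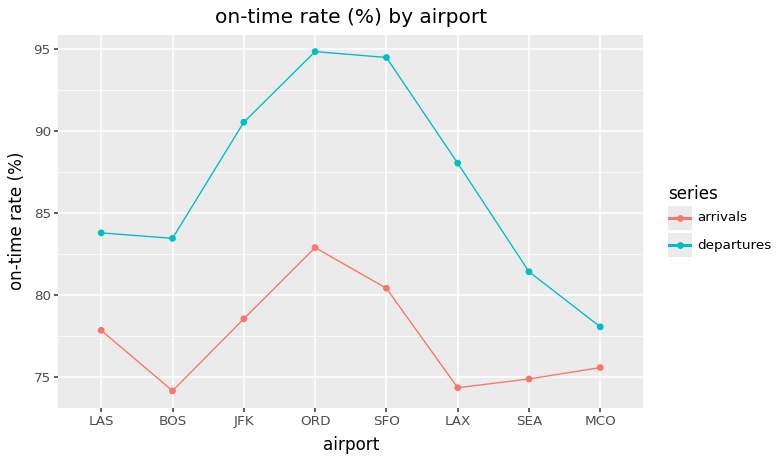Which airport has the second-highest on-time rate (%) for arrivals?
SFO

Top 3 for arrivals: ORD ≈ 82, SFO ≈ 80, JFK ≈ 78.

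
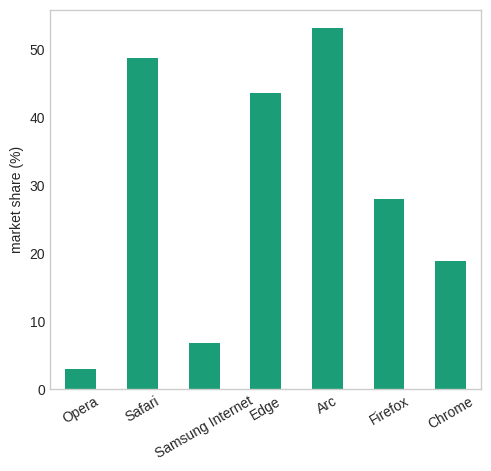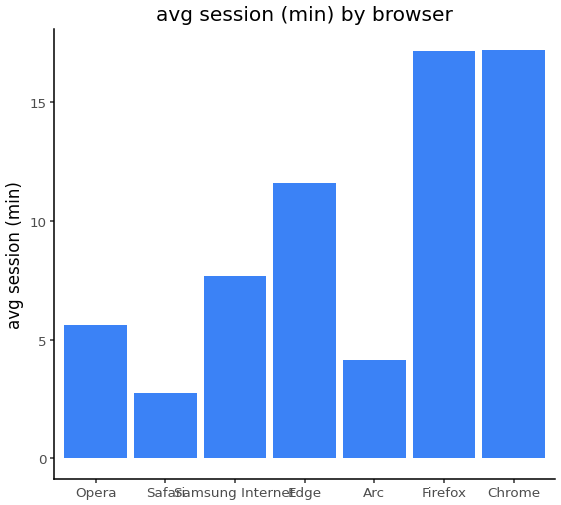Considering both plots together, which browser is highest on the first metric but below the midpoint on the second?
Arc

Chart 2 median avg session (min) ≈ 8; below-median browsers: Opera, Safari, Arc. Among those, Arc has the highest market share (%) (≈ 55).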